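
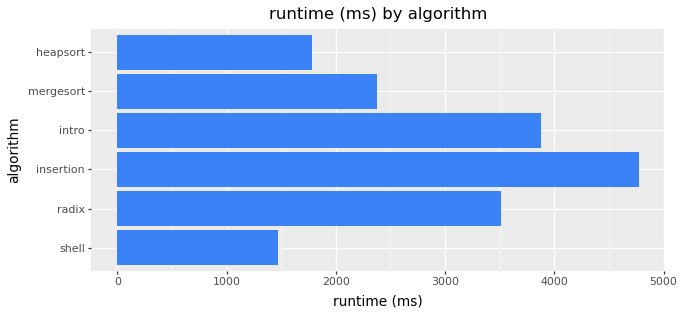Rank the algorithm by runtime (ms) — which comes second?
intro

Top 3: insertion ≈ 5000, intro ≈ 4000, radix ≈ 3500.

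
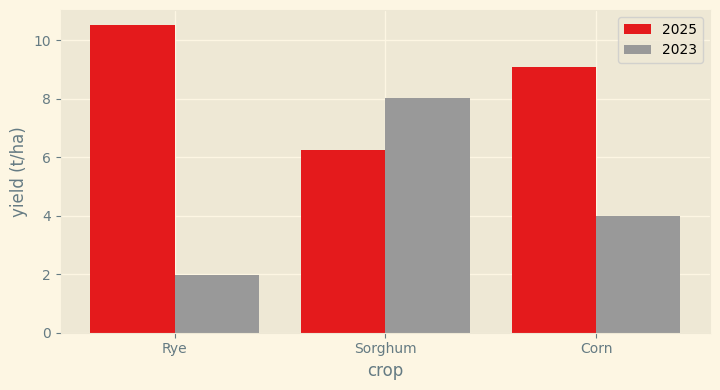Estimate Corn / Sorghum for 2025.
Corn ≈ 9, Sorghum ≈ 6; 9/6 ≈ 1.5.

≈ 1.5×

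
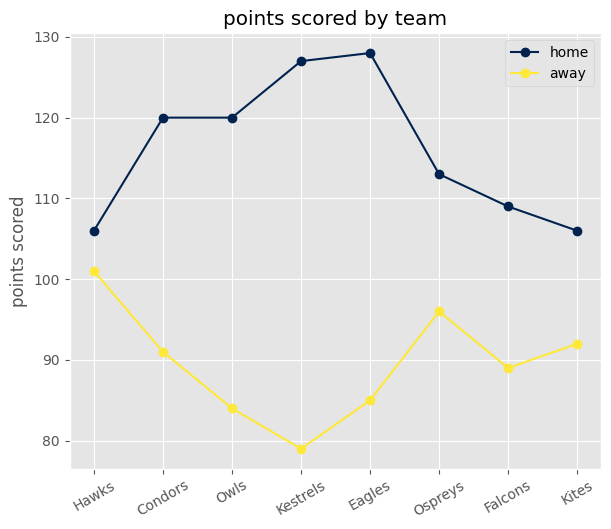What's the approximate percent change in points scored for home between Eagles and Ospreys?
≈ -11.5%

Eagles ≈ 130, Ospreys ≈ 115; (115 − 130) / 130 ≈ -11.5%.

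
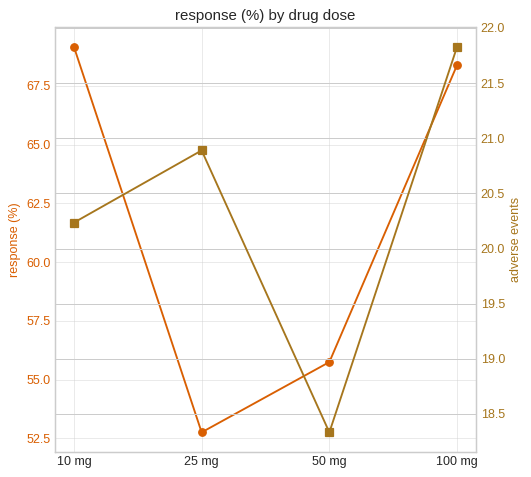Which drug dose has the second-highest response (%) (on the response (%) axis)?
100 mg

Top 3 (on the response (%) axis): 10 mg ≈ 70, 100 mg ≈ 68, 50 mg ≈ 56.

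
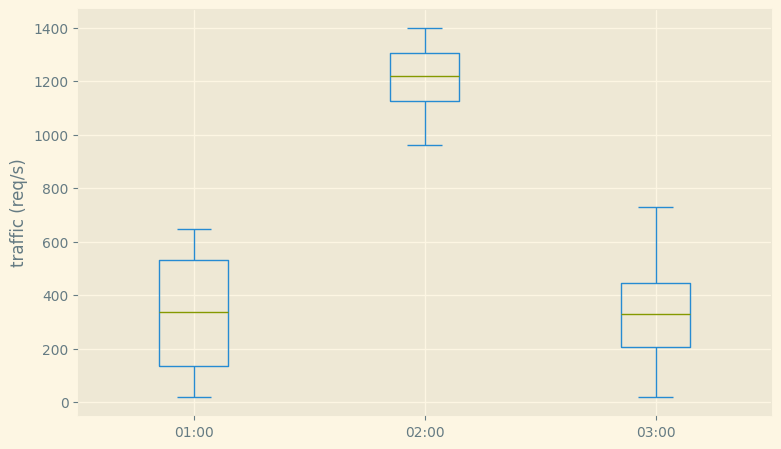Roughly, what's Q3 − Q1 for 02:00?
Q3 ≈ 1300, Q1 ≈ 1100; IQR ≈ 200.

≈ 200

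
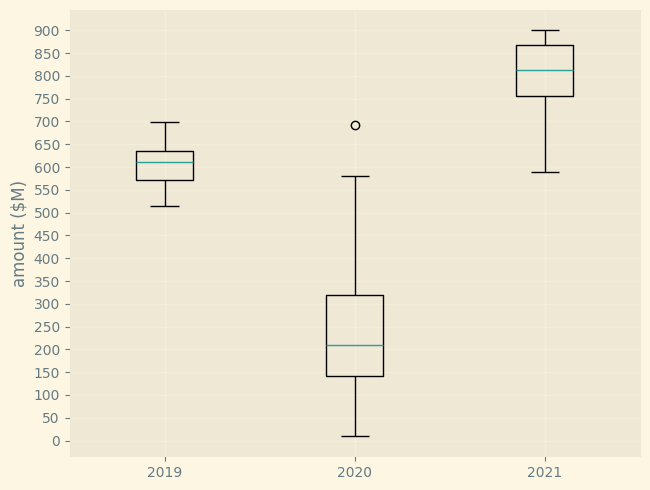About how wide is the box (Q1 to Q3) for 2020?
≈ 150

Q3 ≈ 300, Q1 ≈ 150; IQR ≈ 150.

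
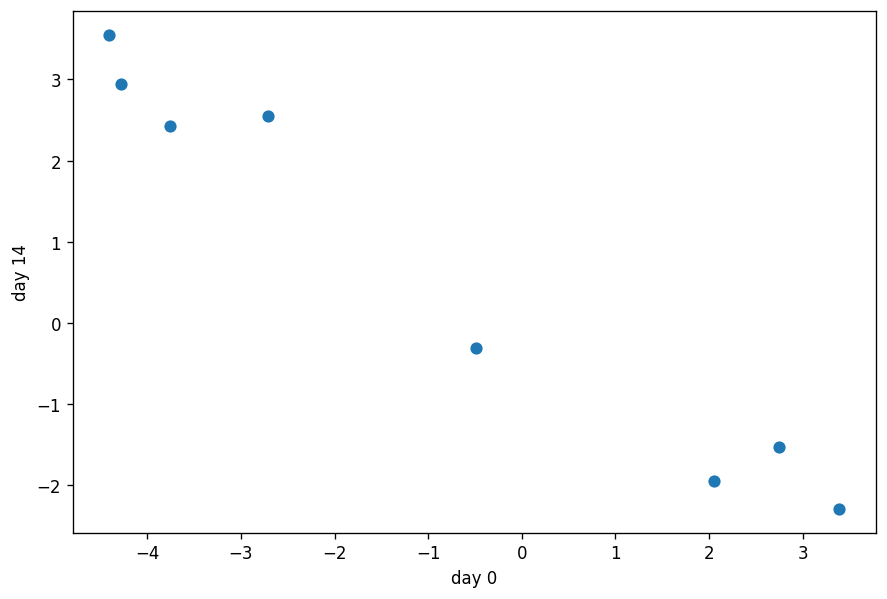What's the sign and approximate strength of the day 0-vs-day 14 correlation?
Points are negatively correlated; strong (|r| ≈ 1.0).

negative, strong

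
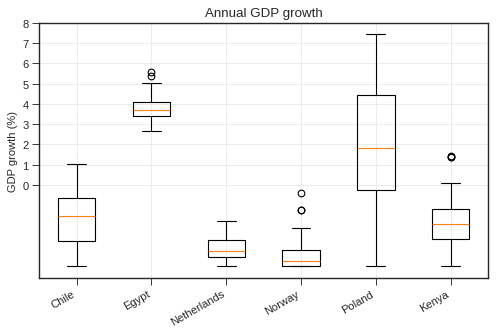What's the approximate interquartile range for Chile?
Q3 ≈ -1, Q1 ≈ -3; IQR ≈ 2.

≈ 2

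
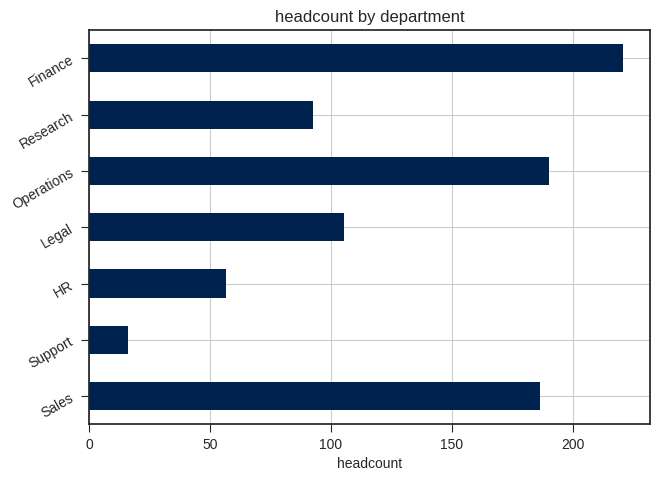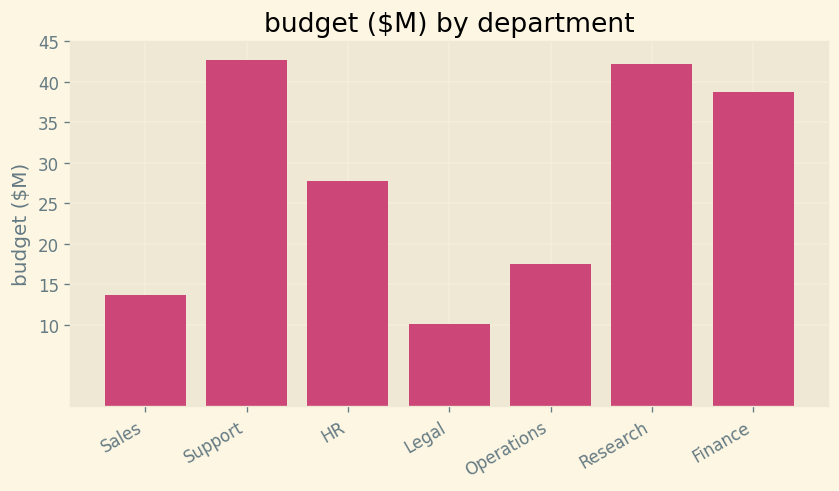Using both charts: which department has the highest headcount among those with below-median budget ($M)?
Operations

Chart 2 median budget ($M) ≈ 30; below-median departments: Sales, Legal, Operations. Among those, Operations has the highest headcount (≈ 200).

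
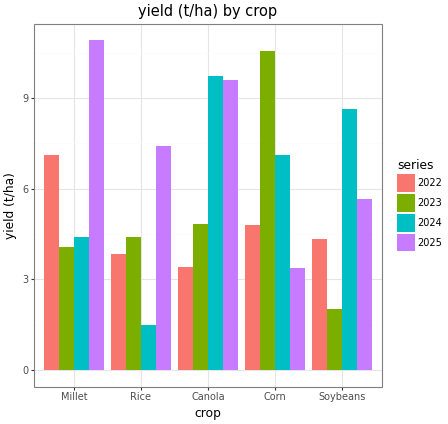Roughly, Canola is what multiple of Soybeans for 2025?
Canola ≈ 10, Soybeans ≈ 6; 10/6 ≈ 1.67.

≈ 1.67×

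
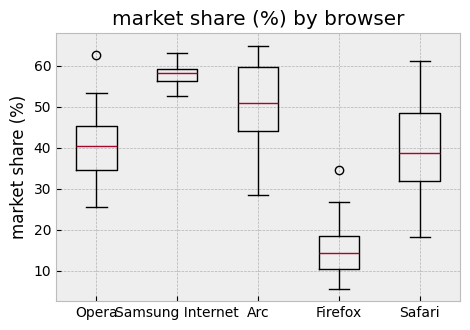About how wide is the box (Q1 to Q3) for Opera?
Q3 ≈ 45, Q1 ≈ 35; IQR ≈ 10.

≈ 10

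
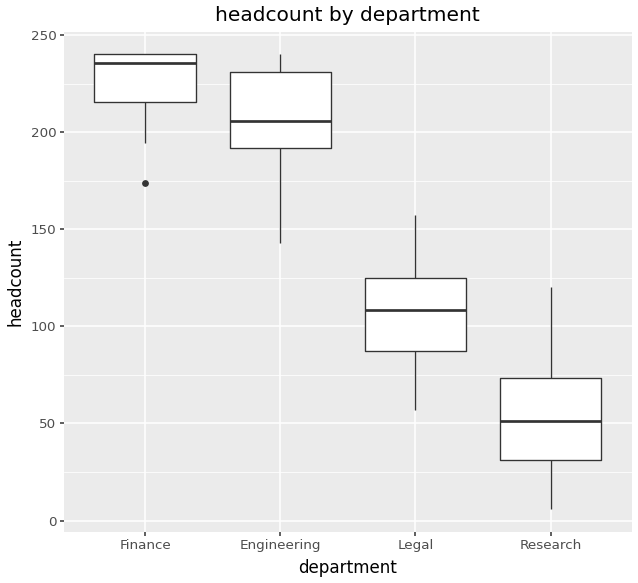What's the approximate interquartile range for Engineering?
≈ 40

Q3 ≈ 240, Q1 ≈ 200; IQR ≈ 40.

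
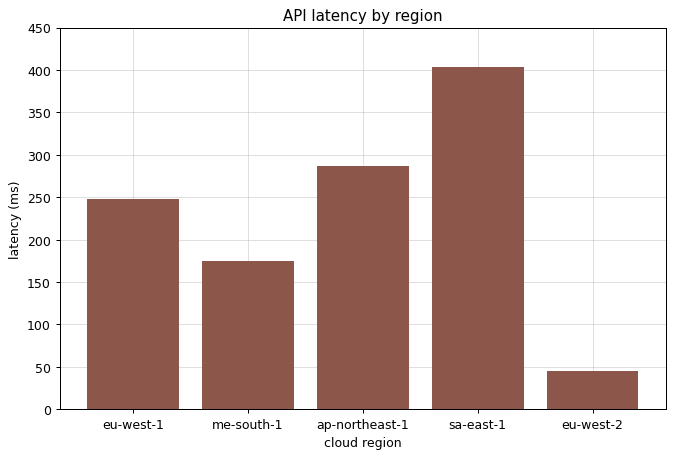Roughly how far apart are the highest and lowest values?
≈ 350

Max sa-east-1 ≈ 400, min eu-west-2 ≈ 50; range ≈ 350.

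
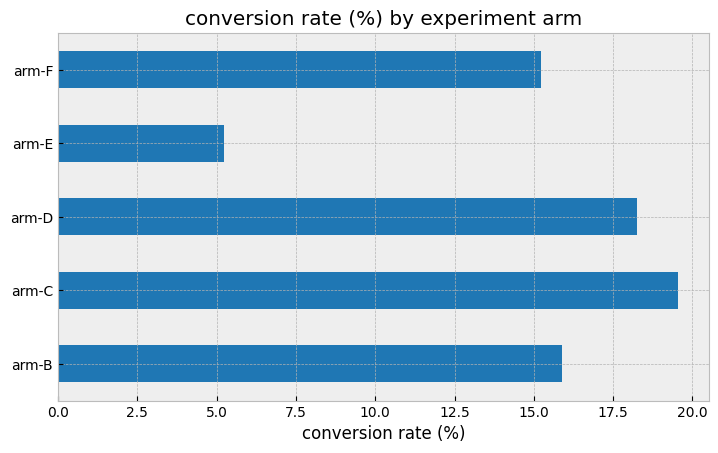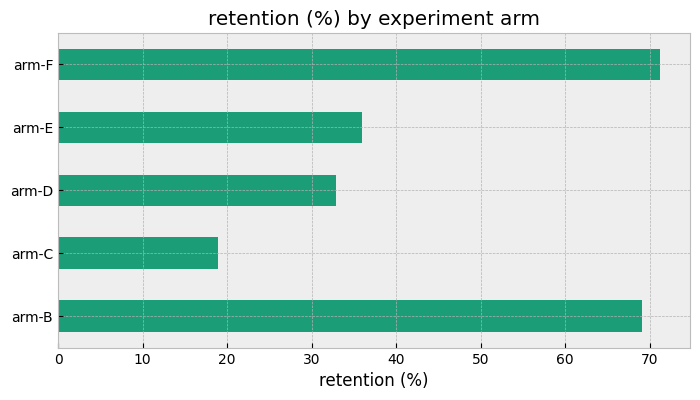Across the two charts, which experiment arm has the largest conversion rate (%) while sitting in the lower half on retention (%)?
Chart 2 median retention (%) ≈ 40; below-median experiment arms: arm-C, arm-D. Among those, arm-C has the highest conversion rate (%) (≈ 20).

arm-C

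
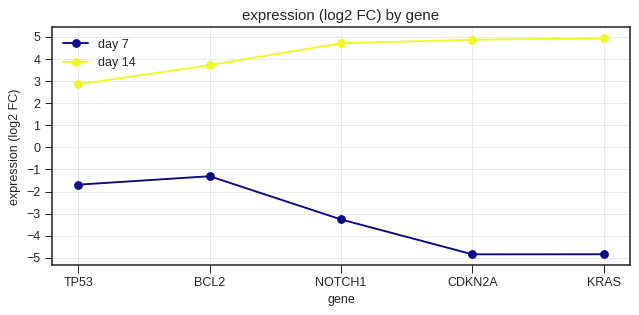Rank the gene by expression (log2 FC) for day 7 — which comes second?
TP53

Top 3 for day 7: BCL2 ≈ -1, TP53 ≈ -2, NOTCH1 ≈ -3.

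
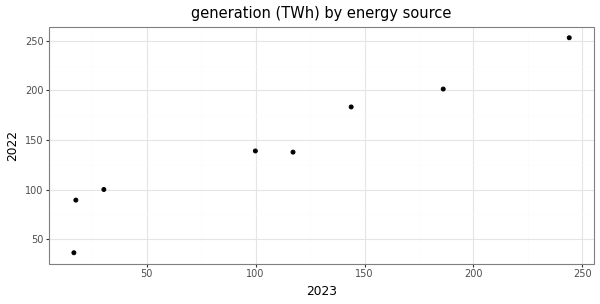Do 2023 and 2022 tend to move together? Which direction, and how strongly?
Points are positively correlated; strong (|r| ≈ 1.0).

positive, strong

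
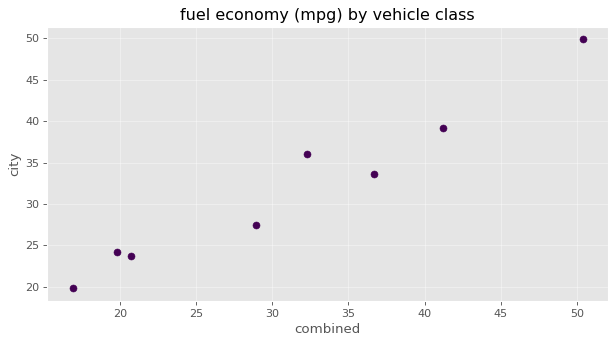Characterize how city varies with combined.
Points are positively correlated; strong (|r| ≈ 1.0).

positive, strong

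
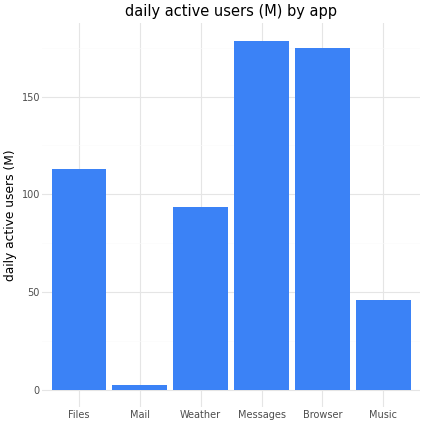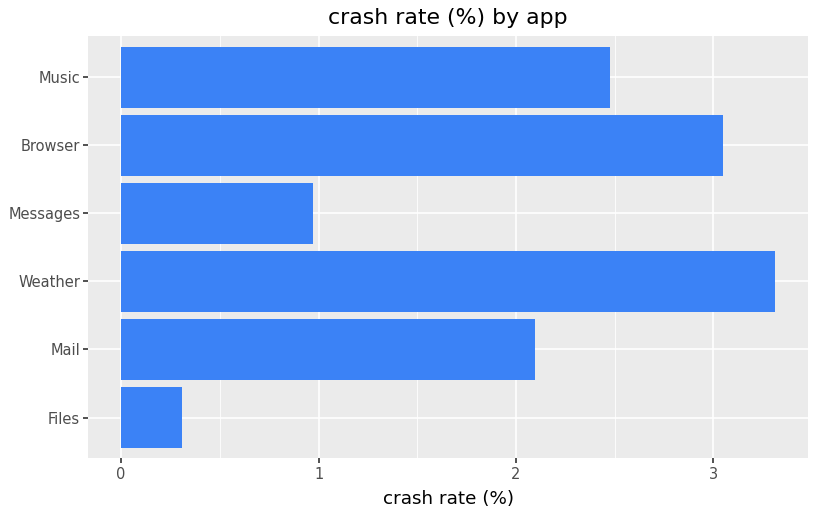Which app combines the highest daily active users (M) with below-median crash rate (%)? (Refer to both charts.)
Messages

Chart 2 median crash rate (%) ≈ 2.5; below-median apps: Files, Mail, Messages. Among those, Messages has the highest daily active users (M) (≈ 180).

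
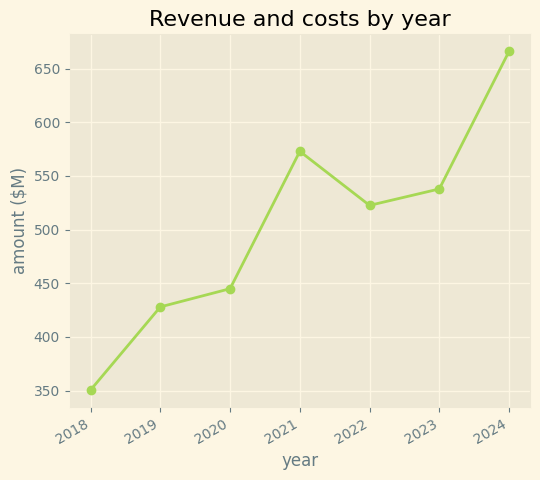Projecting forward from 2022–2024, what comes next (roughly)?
≈ 725

Last three: 500, 550, 650 → slope ≈ 75/step → next ≈ 725.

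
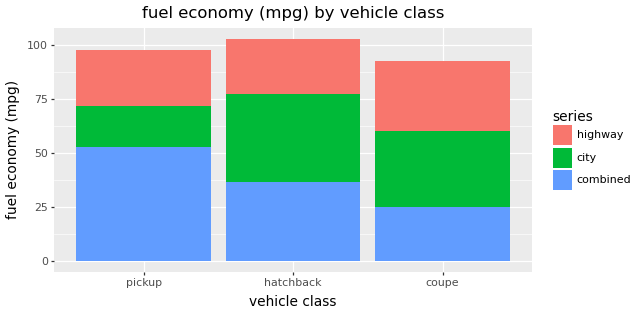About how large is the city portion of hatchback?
≈ 40

city top ≈ 80, bottom ≈ 40; segment ≈ 40.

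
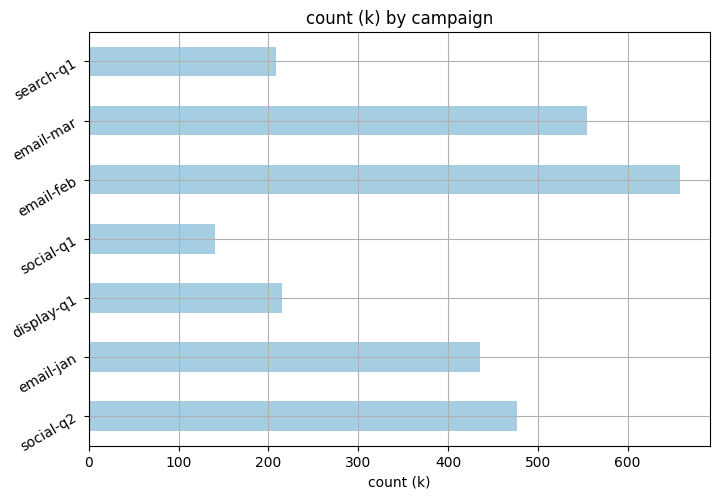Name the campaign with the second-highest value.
email-mar

Top 3: email-feb ≈ 700, email-mar ≈ 600, social-q2 ≈ 500.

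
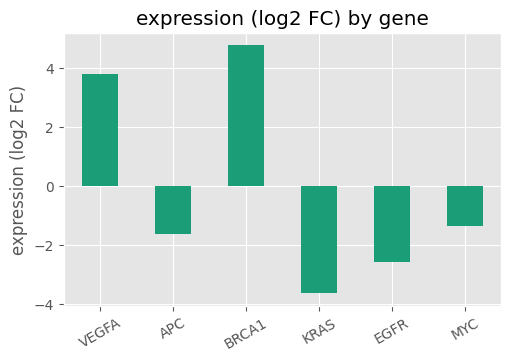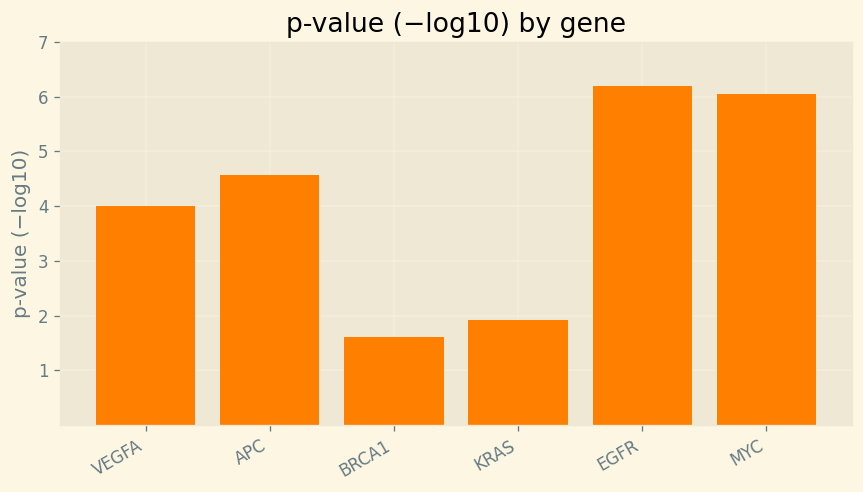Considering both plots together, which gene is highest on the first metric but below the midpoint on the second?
Chart 2 median p-value (−log10) ≈ 4; below-median genes: VEGFA, BRCA1, KRAS. Among those, BRCA1 has the highest expression (log2 FC) (≈ 5).

BRCA1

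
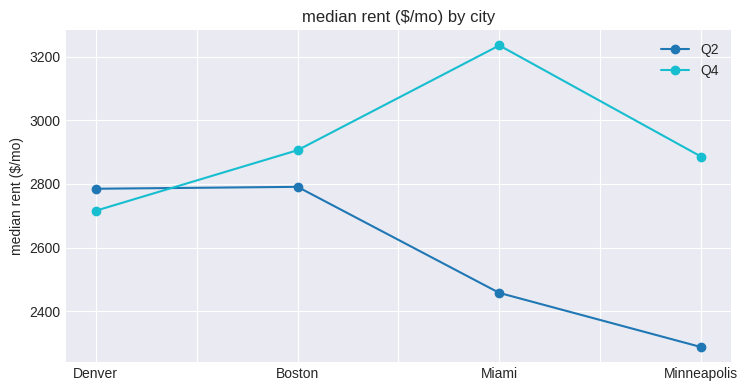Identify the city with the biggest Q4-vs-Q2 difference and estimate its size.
Miami, ≈ 700 $/mo

Miami: Q4 ≈ 3200, Q2 ≈ 2500 → gap ≈ 700. Next-largest (Minneapolis) is only ≈ 600.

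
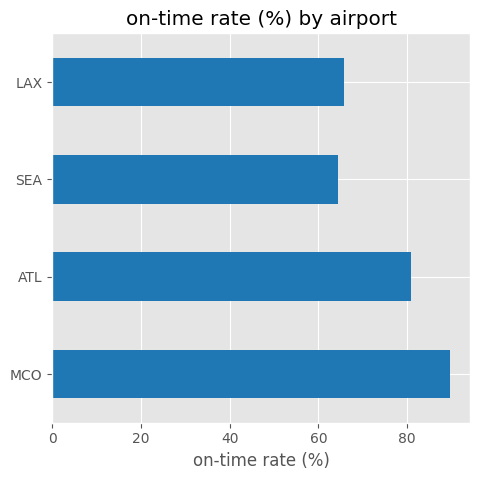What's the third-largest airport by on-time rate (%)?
Top 4: MCO ≈ 90, ATL ≈ 80, LAX ≈ 70, SEA ≈ 60.

LAX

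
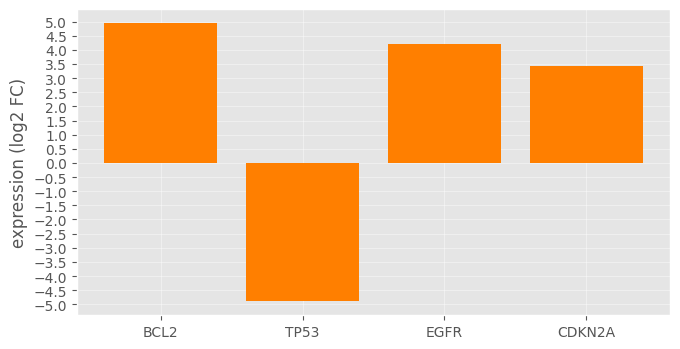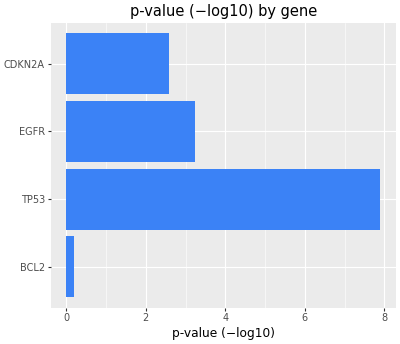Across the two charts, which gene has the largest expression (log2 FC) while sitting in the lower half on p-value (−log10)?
Chart 2 median p-value (−log10) ≈ 3; below-median genes: BCL2, CDKN2A. Among those, BCL2 has the highest expression (log2 FC) (≈ 5).

BCL2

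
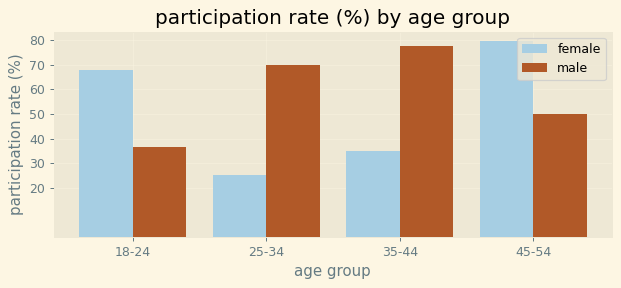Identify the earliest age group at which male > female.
25-34

18-24: male ≈ 40 vs female ≈ 70 (not yet); 25-34: male ≈ 70 vs female ≈ 30 (first crossover).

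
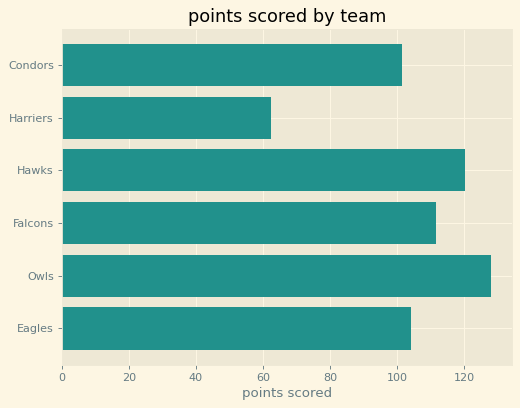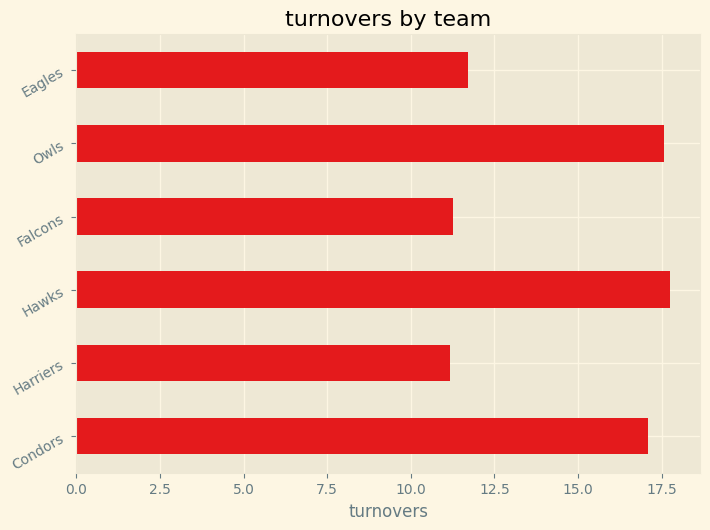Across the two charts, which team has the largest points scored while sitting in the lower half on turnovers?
Falcons

Chart 2 median turnovers ≈ 14; below-median teams: Harriers, Falcons, Eagles. Among those, Falcons has the highest points scored (≈ 120).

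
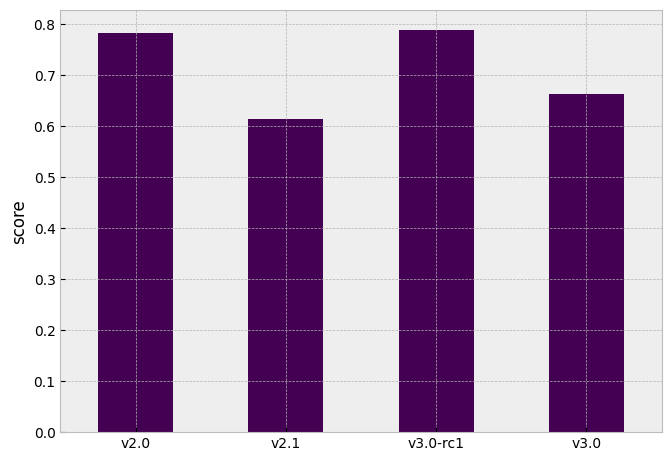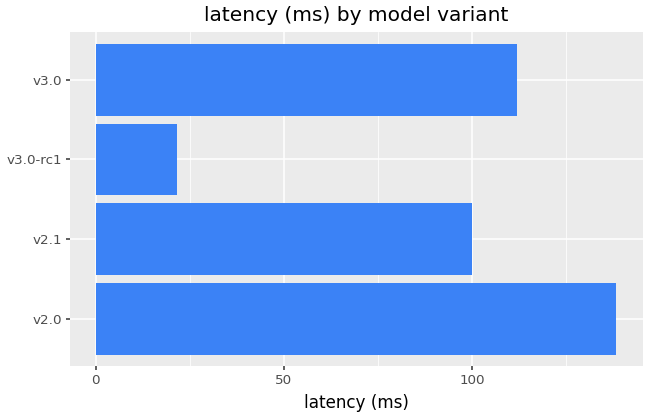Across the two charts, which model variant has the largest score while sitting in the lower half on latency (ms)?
Chart 2 median latency (ms) ≈ 100; below-median model variants: v2.1, v3.0-rc1. Among those, v3.0-rc1 has the highest score (≈ 0.8).

v3.0-rc1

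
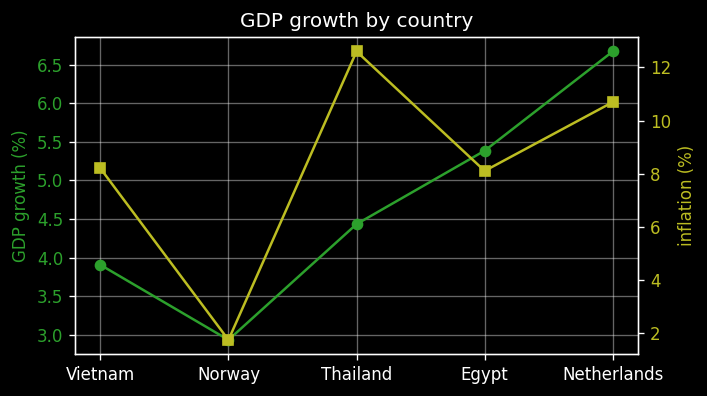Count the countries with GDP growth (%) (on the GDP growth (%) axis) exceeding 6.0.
Above 6.0: Netherlands.

1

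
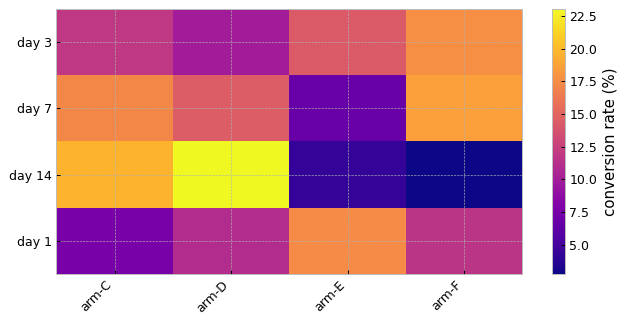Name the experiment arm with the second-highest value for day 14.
arm-C

Top 3 for day 14: arm-D ≈ 24, arm-C ≈ 20, arm-E ≈ 4.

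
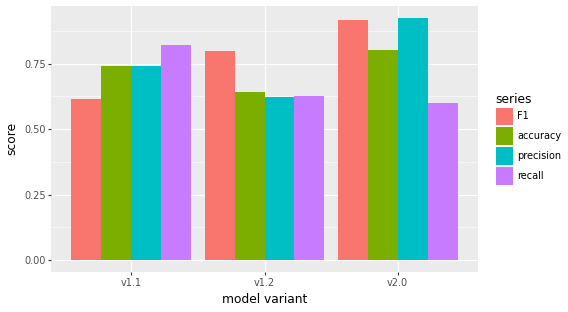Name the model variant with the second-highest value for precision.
Top 3 for precision: v2.0 ≈ 0.9, v1.1 ≈ 0.7, v1.2 ≈ 0.6.

v1.1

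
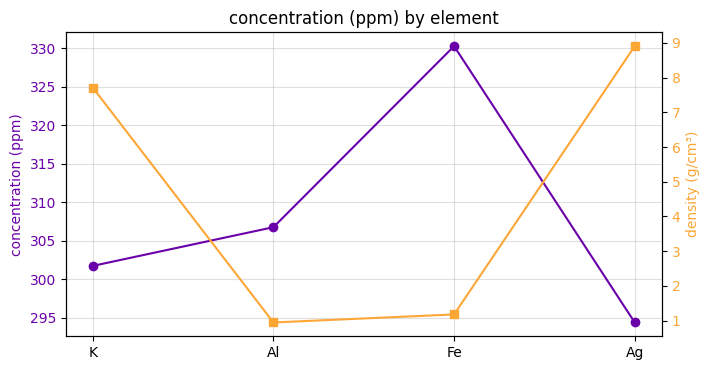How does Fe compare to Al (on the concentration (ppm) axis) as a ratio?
Fe ≈ 330, Al ≈ 305; 330/305 ≈ 1.08.

≈ 1.08×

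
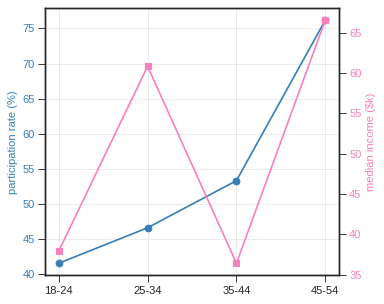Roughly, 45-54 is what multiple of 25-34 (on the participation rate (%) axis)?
≈ 1.67×

45-54 ≈ 75, 25-34 ≈ 45; 75/45 ≈ 1.67.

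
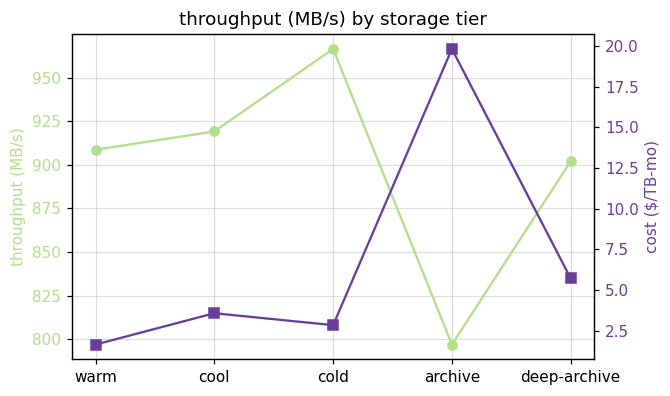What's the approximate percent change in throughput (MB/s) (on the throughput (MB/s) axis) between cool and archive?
cool ≈ 920, archive ≈ 800; (800 − 920) / 920 ≈ -13%.

≈ -13%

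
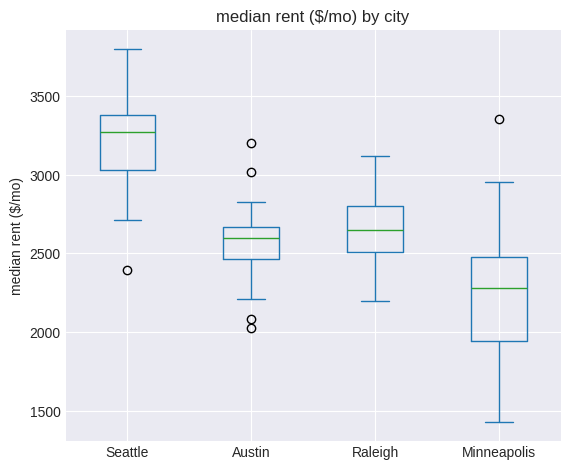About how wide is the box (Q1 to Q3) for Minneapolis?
Q3 ≈ 2500, Q1 ≈ 1900; IQR ≈ 600.

≈ 600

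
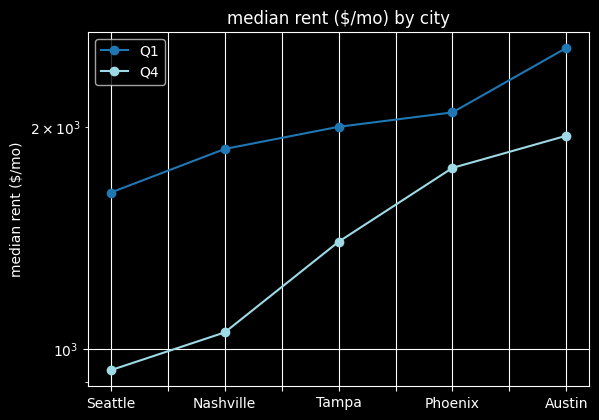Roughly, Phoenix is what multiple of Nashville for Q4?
≈ 1.8×

Phoenix ≈ 1800, Nashville ≈ 1000; 1800/1000 ≈ 1.8.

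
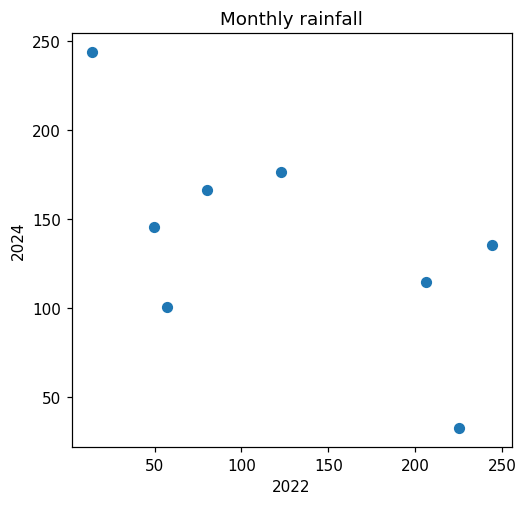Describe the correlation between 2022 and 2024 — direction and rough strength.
negative, moderate

Points are negatively correlated; moderate (|r| ≈ 0.6).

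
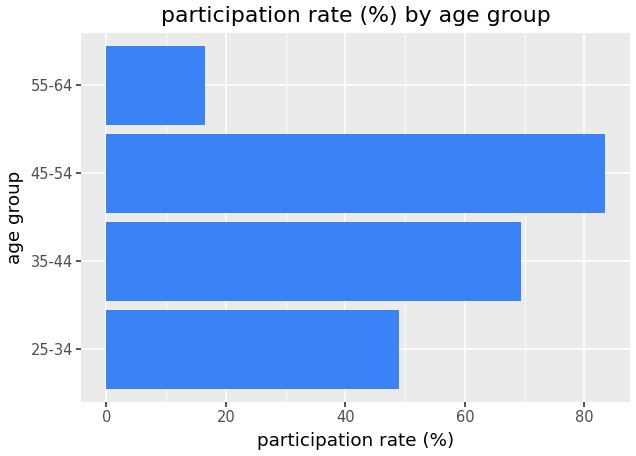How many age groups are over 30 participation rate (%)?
Above 30: 25-34, 35-44, 45-54.

3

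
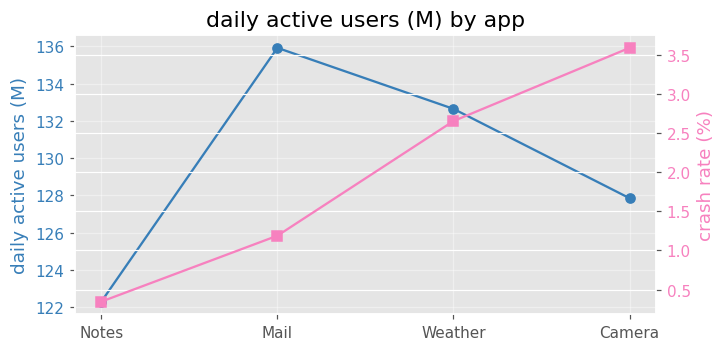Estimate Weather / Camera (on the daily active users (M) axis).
Weather ≈ 132, Camera ≈ 128; 132/128 ≈ 1.03.

≈ 1.03×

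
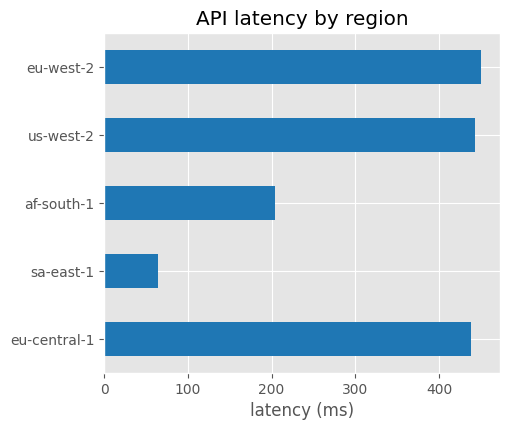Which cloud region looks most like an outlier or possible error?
sa-east-1

sa-east-1 ≈ 50; the rest sit between ≈ 200 and ≈ 450.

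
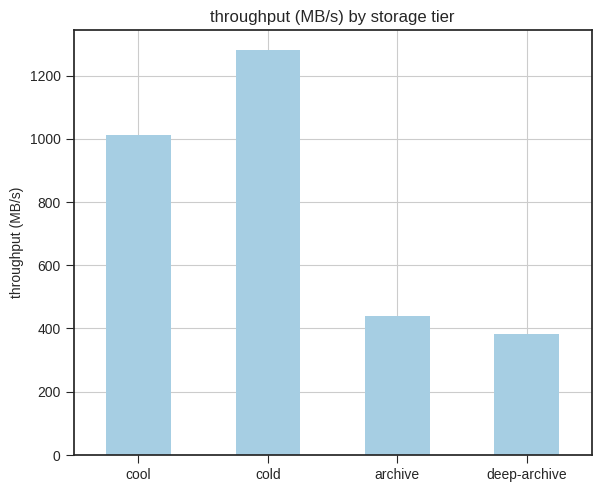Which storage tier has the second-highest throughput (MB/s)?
Top 3: cold ≈ 1200, cool ≈ 1000, archive ≈ 400.

cool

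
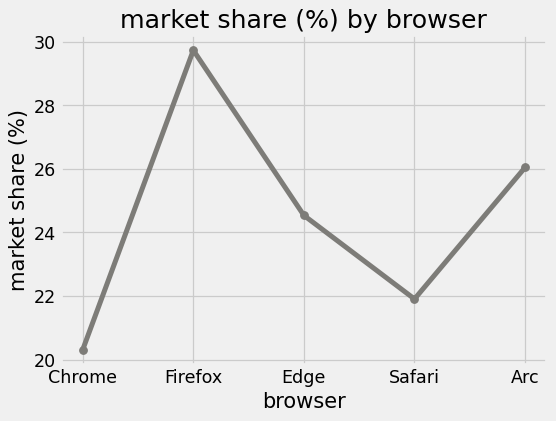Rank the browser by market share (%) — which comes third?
Edge

Top 4: Firefox ≈ 30, Arc ≈ 26, Edge ≈ 25, Safari ≈ 22.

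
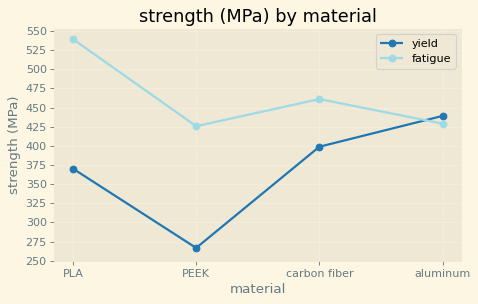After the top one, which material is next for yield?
carbon fiber

Top 3 for yield: aluminum ≈ 450, carbon fiber ≈ 400, PLA ≈ 375.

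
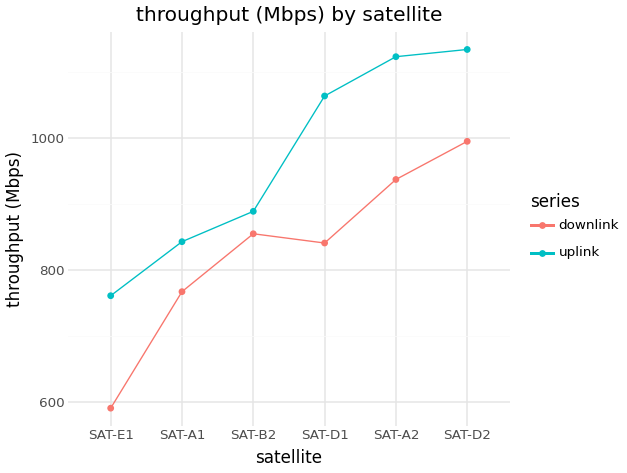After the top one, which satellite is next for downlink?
SAT-A2

Top 3 for downlink: SAT-D2 ≈ 1000, SAT-A2 ≈ 950, SAT-B2 ≈ 850.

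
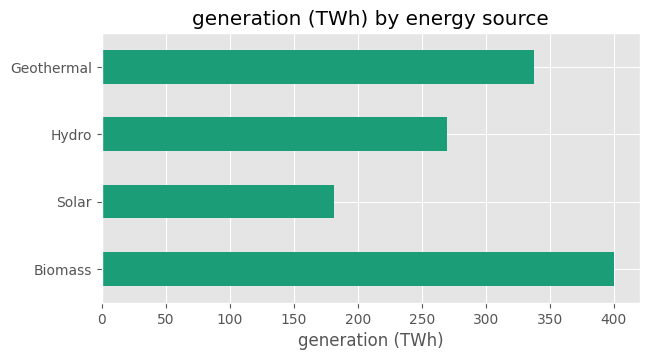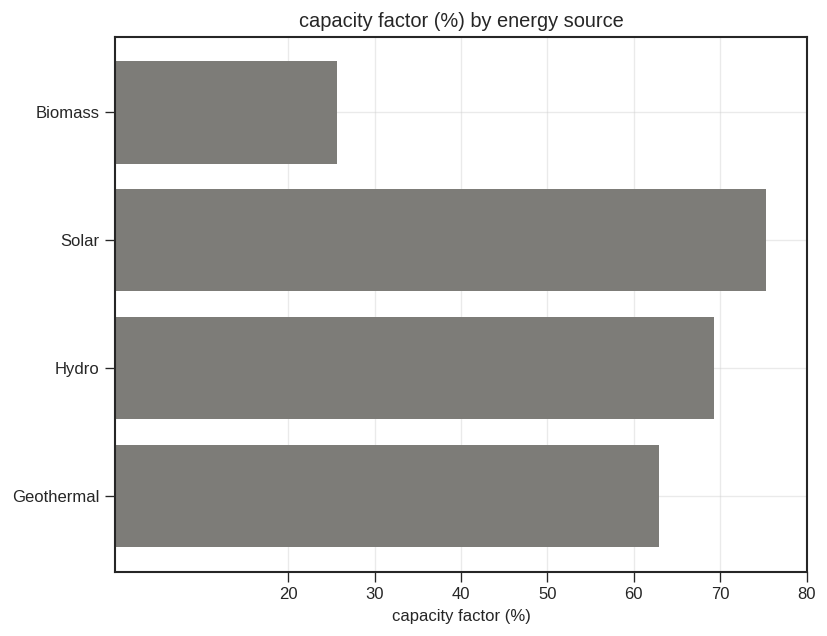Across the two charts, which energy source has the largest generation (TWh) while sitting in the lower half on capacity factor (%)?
Biomass

Chart 2 median capacity factor (%) ≈ 70; below-median energy sources: Biomass, Geothermal. Among those, Biomass has the highest generation (TWh) (≈ 400).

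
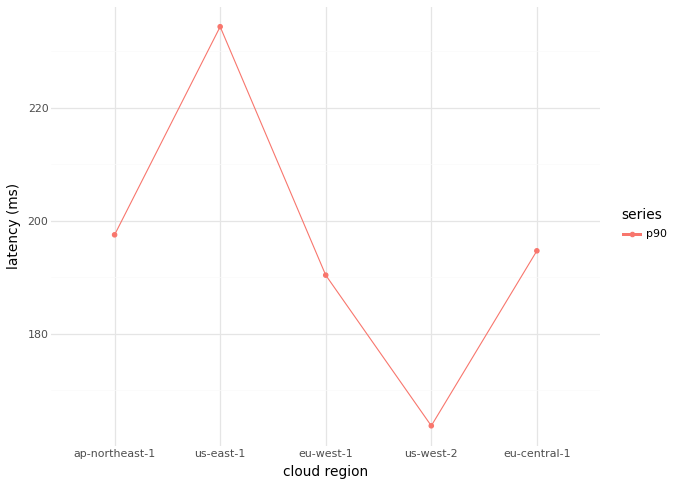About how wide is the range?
≈ 70

Max us-east-1 ≈ 230, min us-west-2 ≈ 160; range ≈ 70.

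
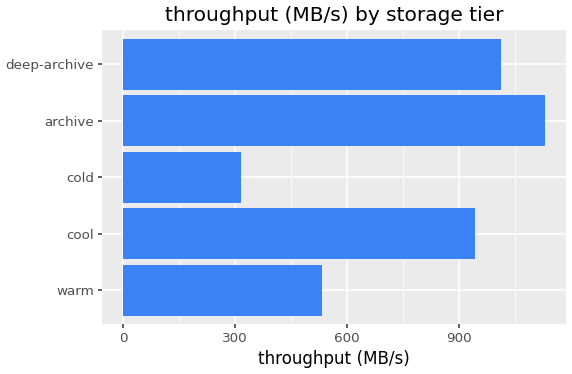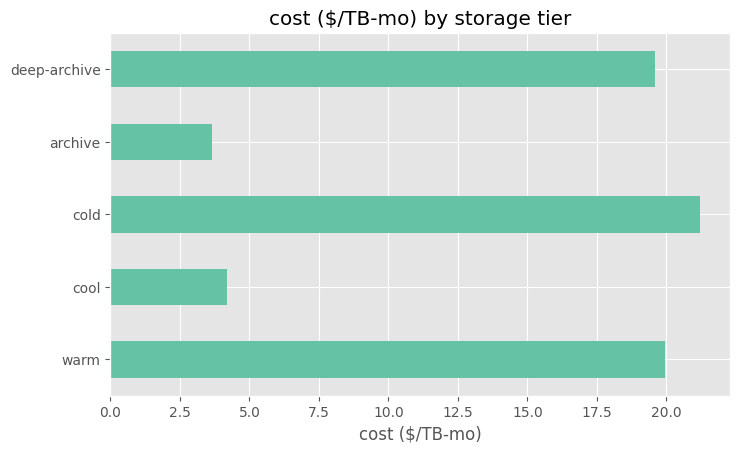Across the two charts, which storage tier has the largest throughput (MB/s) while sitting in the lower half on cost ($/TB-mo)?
Chart 2 median cost ($/TB-mo) ≈ 20; below-median storage tiers: cool, archive. Among those, archive has the highest throughput (MB/s) (≈ 1200).

archive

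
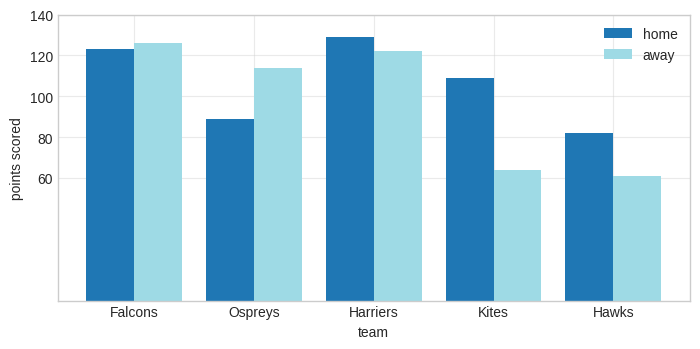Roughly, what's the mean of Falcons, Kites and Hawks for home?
(120 + 100 + 80) / 3 ≈ 100.

≈ 100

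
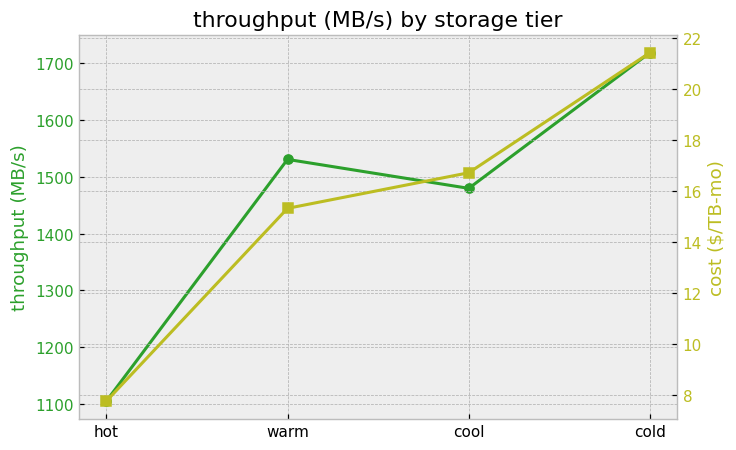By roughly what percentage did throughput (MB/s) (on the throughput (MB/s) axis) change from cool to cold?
≈ +13.3%

cool ≈ 1500, cold ≈ 1700; (1700 − 1500) / 1500 ≈ +13.3%.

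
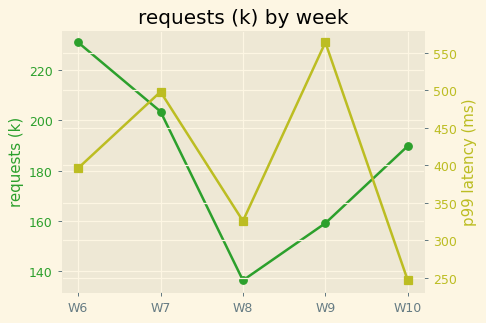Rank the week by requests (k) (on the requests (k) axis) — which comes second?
Top 3 (on the requests (k) axis): W6 ≈ 230, W7 ≈ 200, W10 ≈ 190.

W7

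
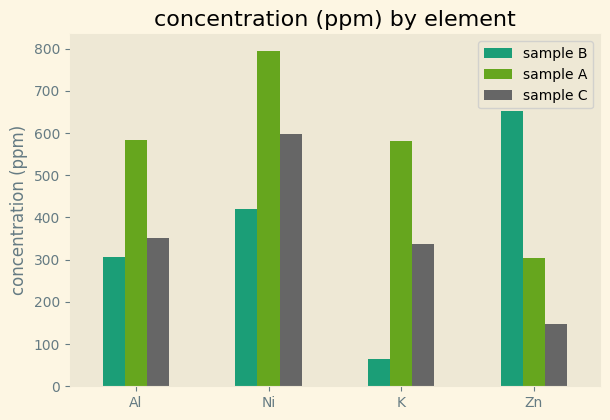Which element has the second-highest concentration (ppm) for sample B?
Ni

Top 3 for sample B: Zn ≈ 700, Ni ≈ 400, Al ≈ 300.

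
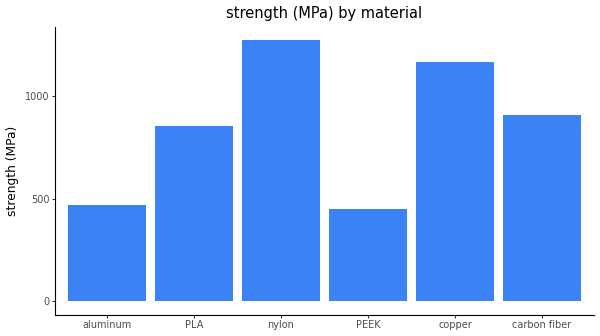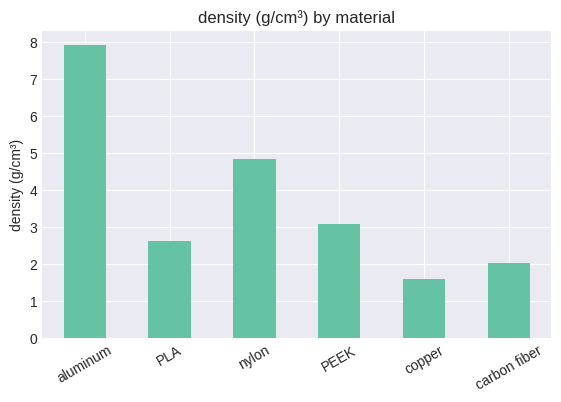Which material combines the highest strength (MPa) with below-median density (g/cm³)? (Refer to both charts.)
copper

Chart 2 median density (g/cm³) ≈ 3; below-median materials: PLA, copper, carbon fiber. Among those, copper has the highest strength (MPa) (≈ 1200).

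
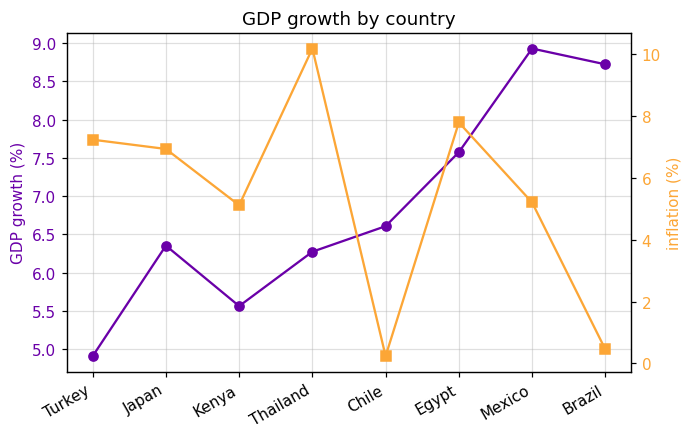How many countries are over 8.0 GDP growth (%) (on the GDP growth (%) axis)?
Above 8.0: Mexico, Brazil.

2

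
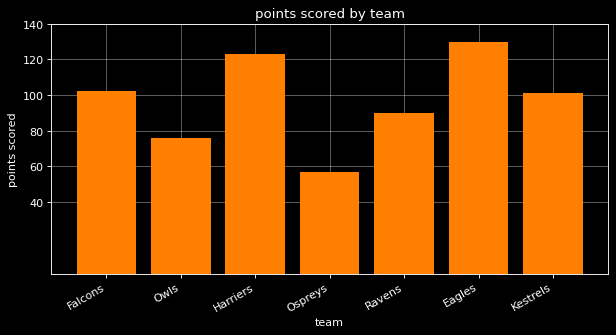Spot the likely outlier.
Ospreys ≈ 60; the rest sit between ≈ 80 and ≈ 120.

Ospreys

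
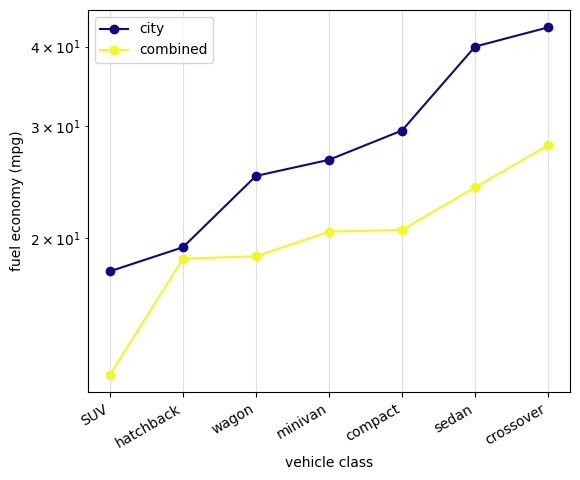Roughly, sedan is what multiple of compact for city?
≈ 1.33×

sedan ≈ 40, compact ≈ 30; 40/30 ≈ 1.33.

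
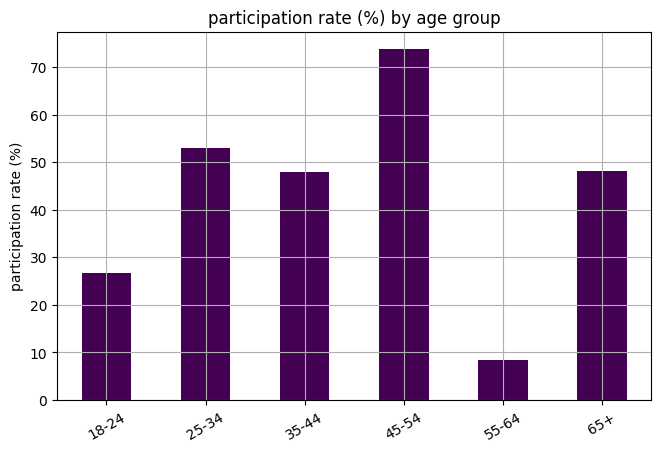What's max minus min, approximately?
Max 45-54 ≈ 70, min 55-64 ≈ 10; range ≈ 60.

≈ 60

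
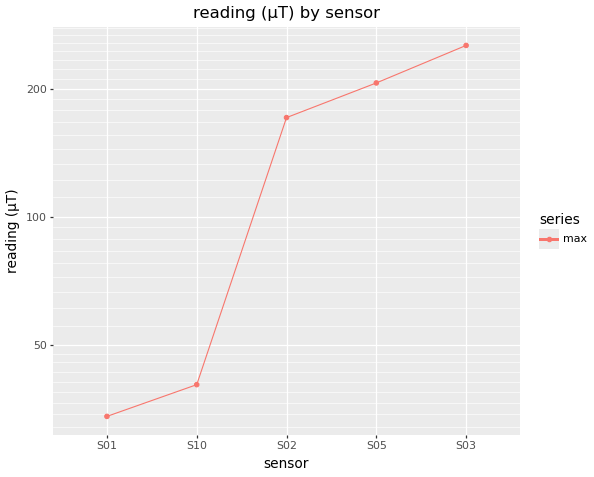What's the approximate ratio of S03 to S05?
S03 ≈ 260, S05 ≈ 200; 260/200 ≈ 1.3.

≈ 1.3×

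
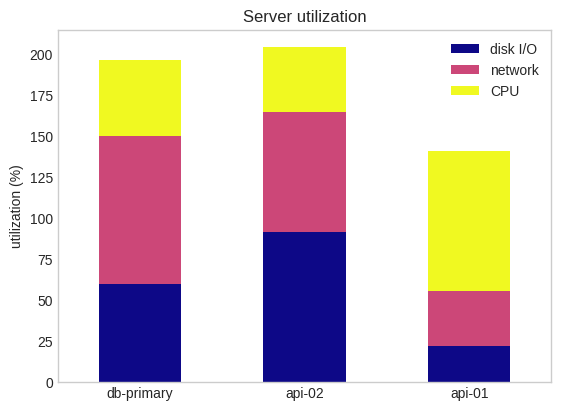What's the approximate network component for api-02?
network top ≈ 160, bottom ≈ 100; segment ≈ 60.

≈ 60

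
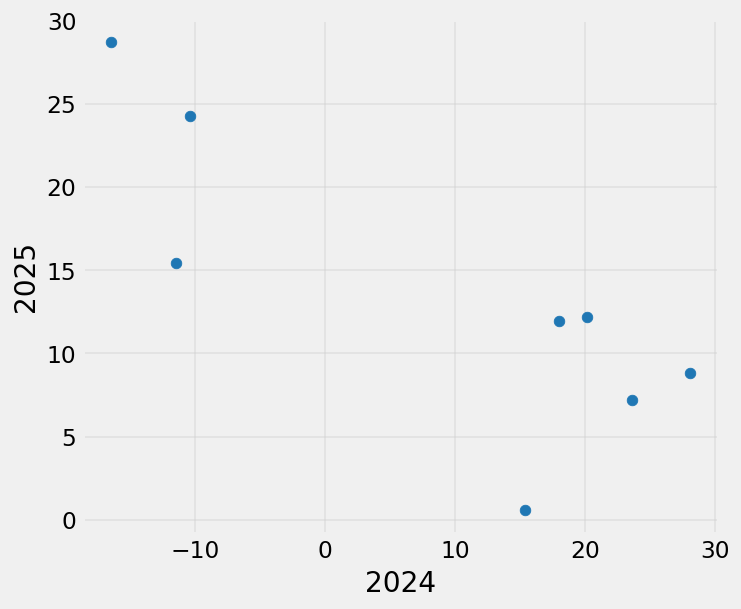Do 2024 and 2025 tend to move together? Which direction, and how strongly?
Points are negatively correlated; strong (|r| ≈ 0.8).

negative, strong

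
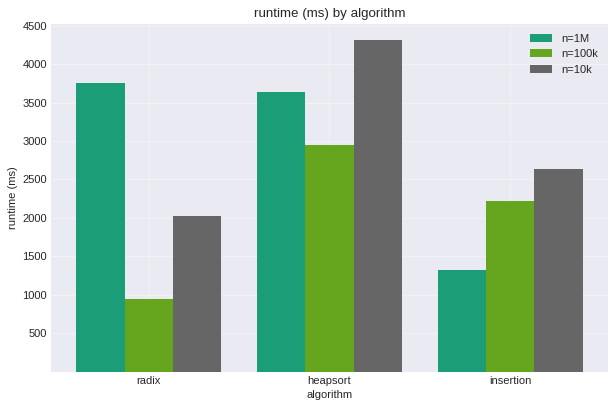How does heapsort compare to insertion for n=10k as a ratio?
≈ 1.8×

heapsort ≈ 4500, insertion ≈ 2500; 4500/2500 ≈ 1.8.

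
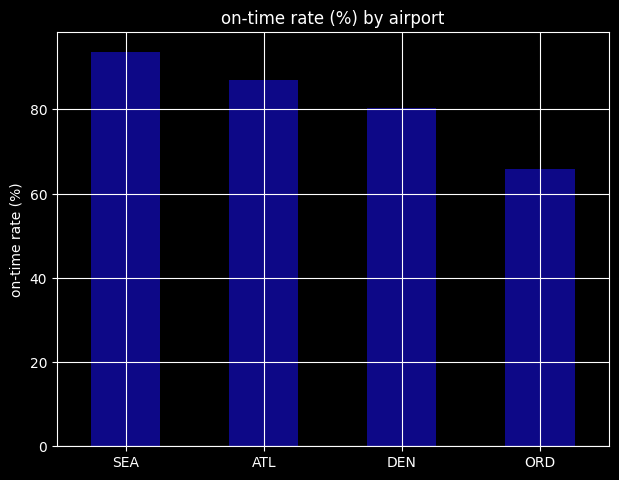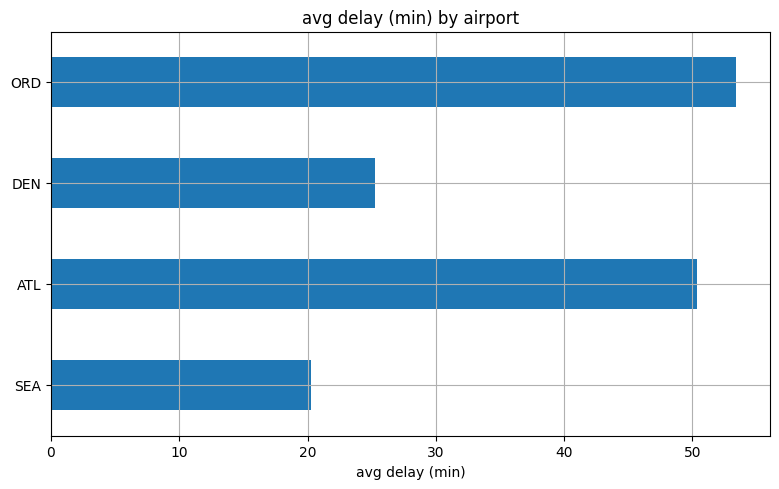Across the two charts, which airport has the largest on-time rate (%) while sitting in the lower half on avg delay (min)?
Chart 2 median avg delay (min) ≈ 40; below-median airports: SEA, DEN. Among those, SEA has the highest on-time rate (%) (≈ 90).

SEA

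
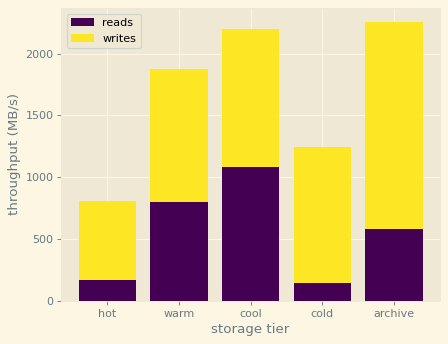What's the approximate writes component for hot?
writes top ≈ 800, bottom ≈ 200; segment ≈ 600.

≈ 600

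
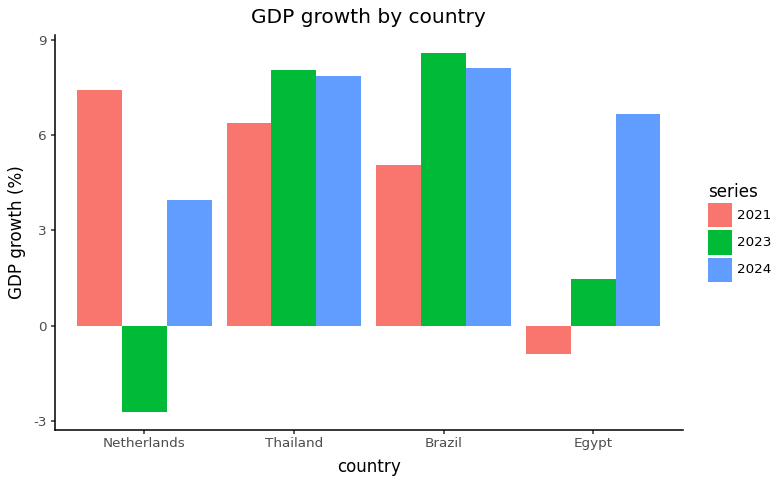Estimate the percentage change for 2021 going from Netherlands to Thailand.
Netherlands ≈ 7, Thailand ≈ 6; (6 − 7) / 7 ≈ -14.3%.

≈ -14.3%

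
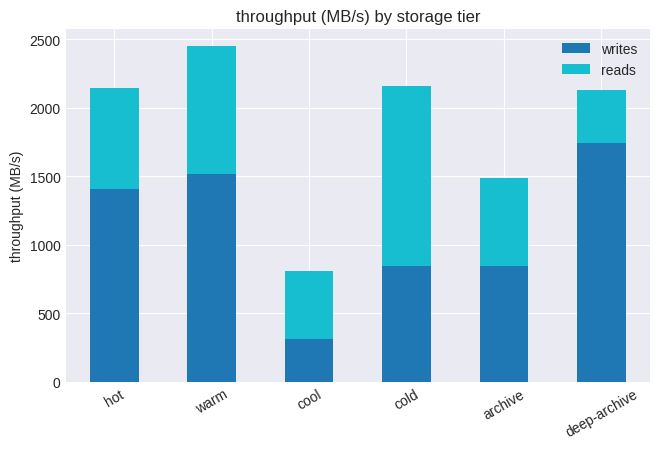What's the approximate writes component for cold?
≈ 1000

writes top ≈ 1000, bottom ≈ 0; segment ≈ 1000.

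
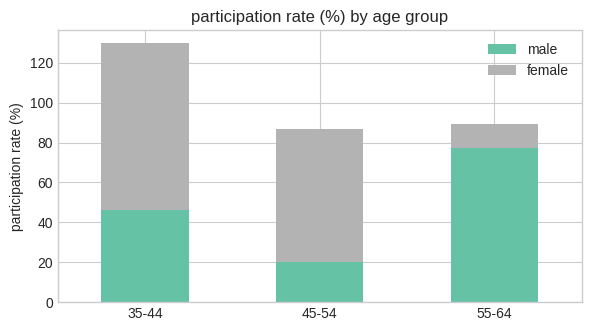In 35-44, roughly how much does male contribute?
≈ 40

male top ≈ 40, bottom ≈ 0; segment ≈ 40.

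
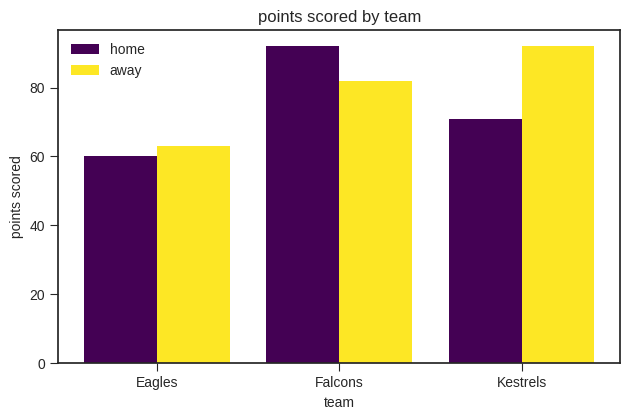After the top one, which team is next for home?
Kestrels

Top 3 for home: Falcons ≈ 90, Kestrels ≈ 70, Eagles ≈ 60.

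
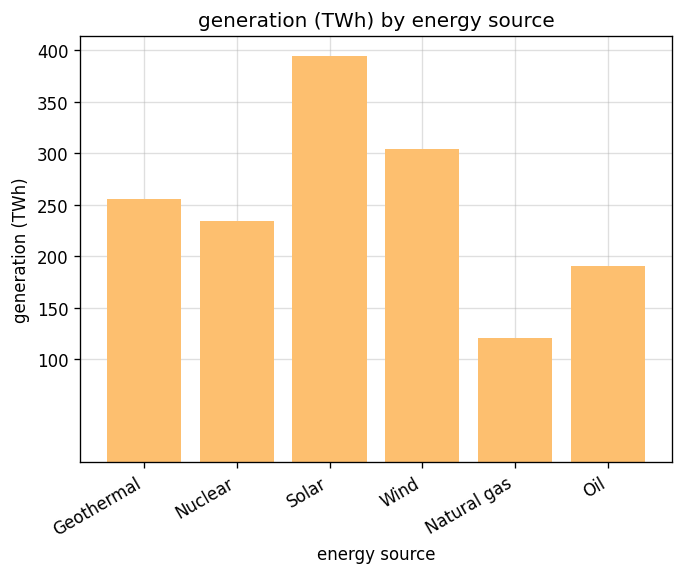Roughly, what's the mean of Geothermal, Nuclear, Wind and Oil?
(250 + 250 + 300 + 200) / 4 ≈ 250.

≈ 250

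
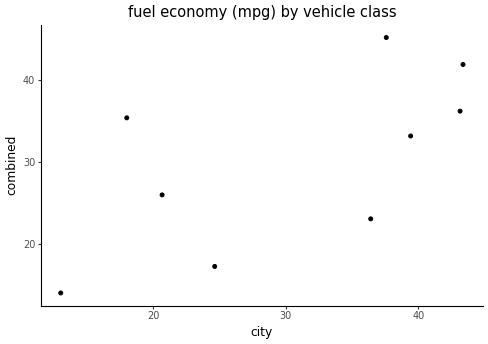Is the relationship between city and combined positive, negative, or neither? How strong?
Points are positively correlated; moderate (|r| ≈ 0.6).

positive, moderate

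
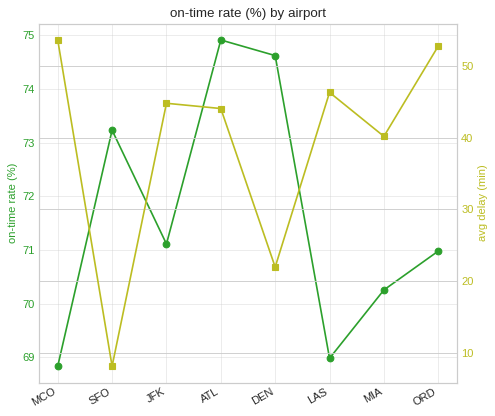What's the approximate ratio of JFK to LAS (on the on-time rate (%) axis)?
JFK ≈ 71, LAS ≈ 69; 71/69 ≈ 1.03.

≈ 1.03×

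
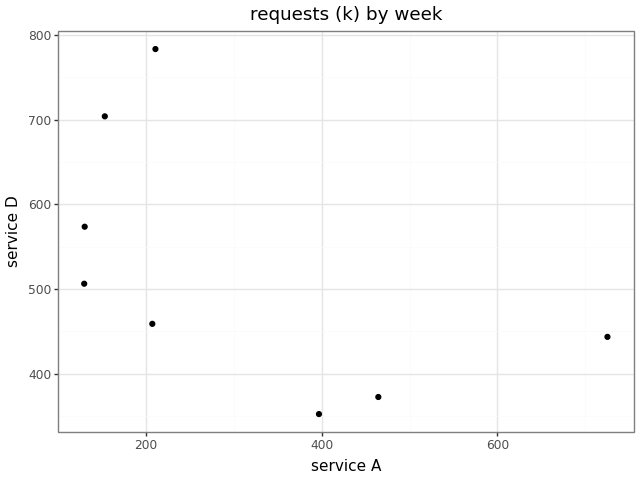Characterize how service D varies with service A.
negative, moderate

Points are negatively correlated; moderate (|r| ≈ 0.5).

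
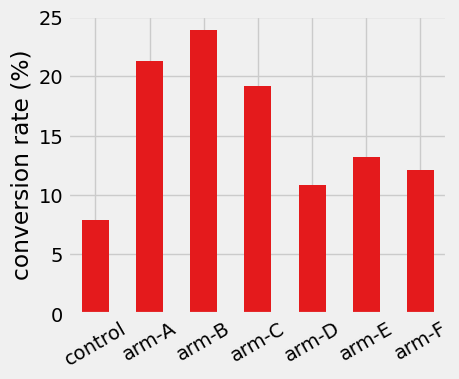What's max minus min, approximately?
≈ 16

Max arm-B ≈ 24, min control ≈ 8; range ≈ 16.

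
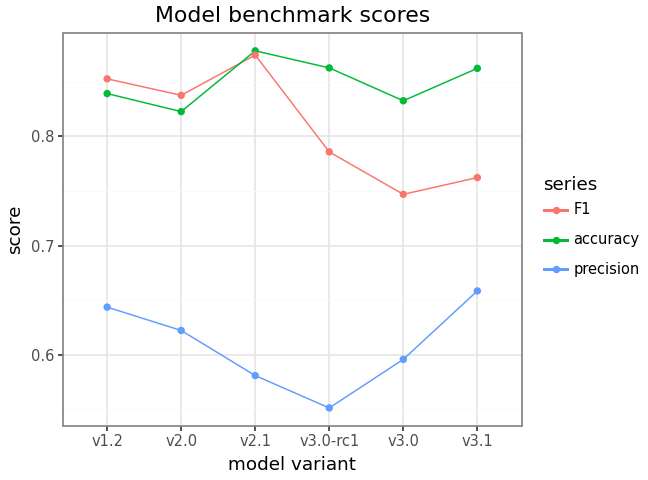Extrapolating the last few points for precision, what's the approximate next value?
≈ 0.7

Last three: 0.55, 0.60, 0.65 → slope ≈ 0.05/step → next ≈ 0.7.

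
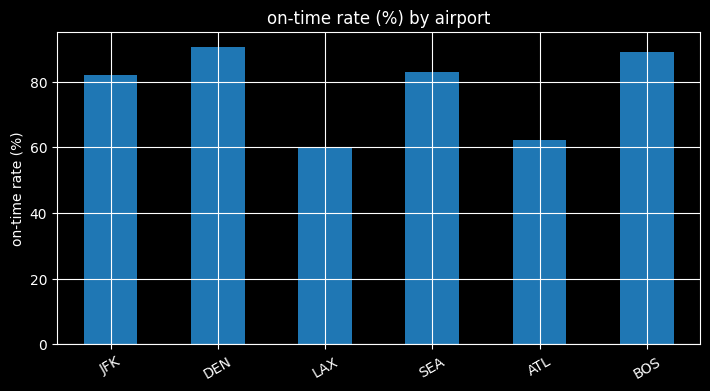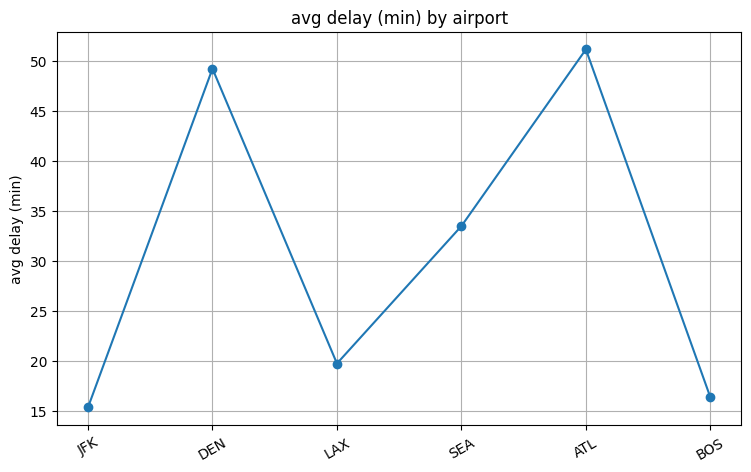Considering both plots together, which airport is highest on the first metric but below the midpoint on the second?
BOS

Chart 2 median avg delay (min) ≈ 25; below-median airports: JFK, LAX, BOS. Among those, BOS has the highest on-time rate (%) (≈ 90).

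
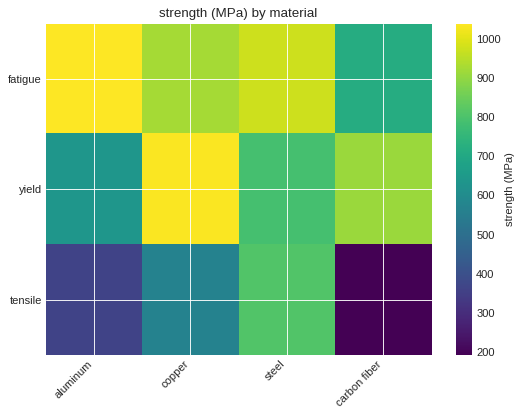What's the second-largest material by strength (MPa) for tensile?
Top 3 for tensile: steel ≈ 800, copper ≈ 600, aluminum ≈ 400.

copper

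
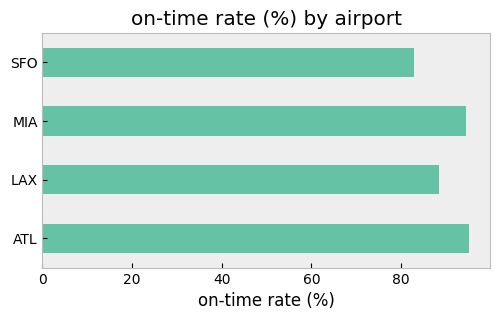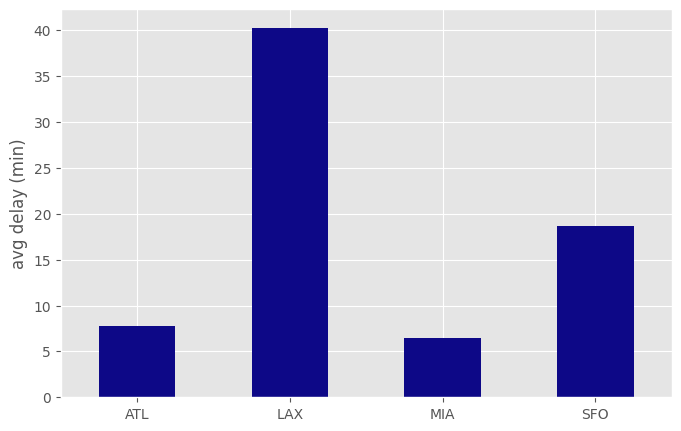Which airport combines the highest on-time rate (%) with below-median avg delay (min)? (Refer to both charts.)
ATL

Chart 2 median avg delay (min) ≈ 15; below-median airports: ATL, MIA. Among those, ATL has the highest on-time rate (%) (≈ 100).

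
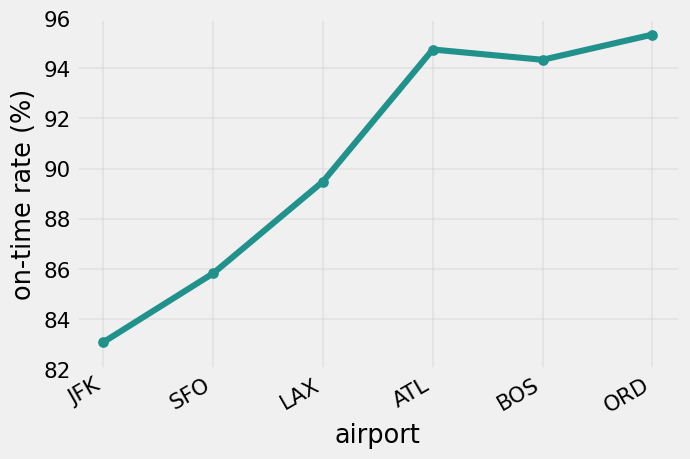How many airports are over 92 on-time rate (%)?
3

Above 92: ATL, BOS, ORD.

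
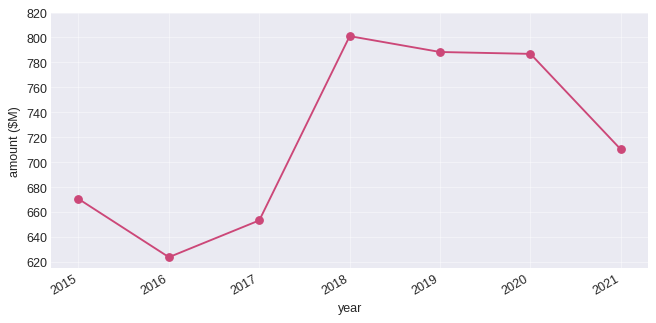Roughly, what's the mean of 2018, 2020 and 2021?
≈ 767

(800 + 780 + 720) / 3 ≈ 767.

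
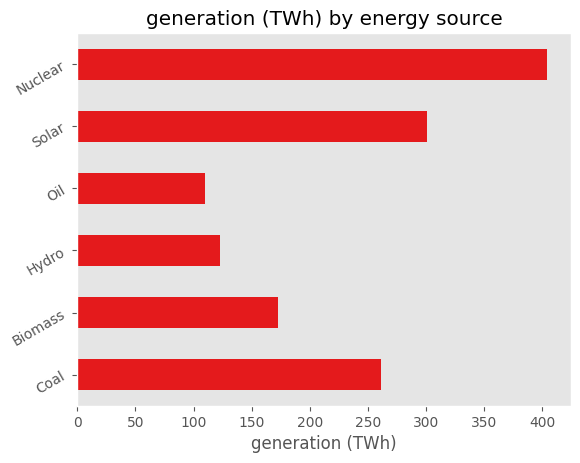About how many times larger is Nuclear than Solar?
≈ 1.33×

Nuclear ≈ 400, Solar ≈ 300; 400/300 ≈ 1.33.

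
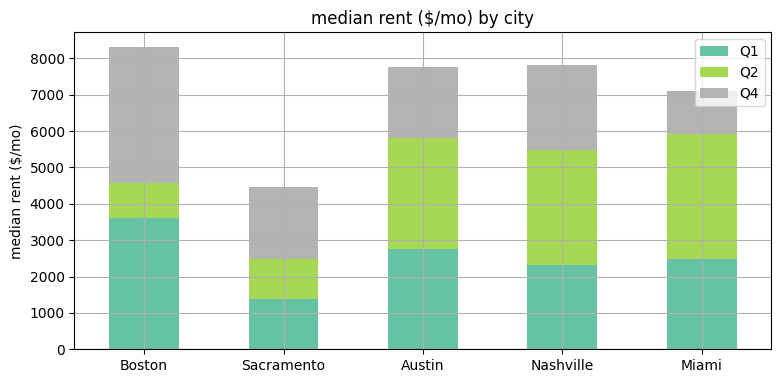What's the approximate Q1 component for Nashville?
Q1 top ≈ 2000, bottom ≈ 0; segment ≈ 2000.

≈ 2000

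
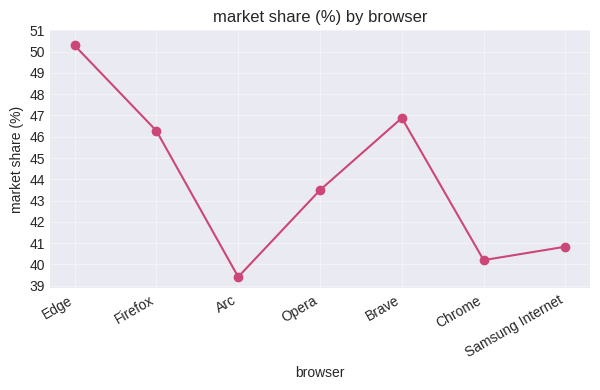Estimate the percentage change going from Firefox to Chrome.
≈ -13%

Firefox ≈ 46, Chrome ≈ 40; (40 − 46) / 46 ≈ -13%.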